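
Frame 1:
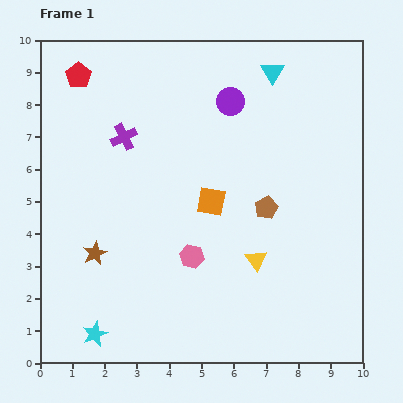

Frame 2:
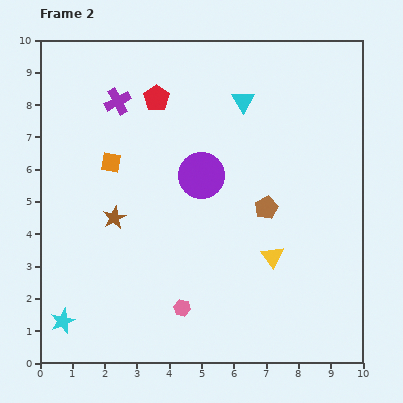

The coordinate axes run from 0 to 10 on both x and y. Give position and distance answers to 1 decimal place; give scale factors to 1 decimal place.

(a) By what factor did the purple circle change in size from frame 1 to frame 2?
1.7×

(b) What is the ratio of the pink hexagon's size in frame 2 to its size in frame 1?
0.7×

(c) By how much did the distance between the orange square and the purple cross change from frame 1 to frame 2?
-1.5

Distance in frame 1: 3.4. Distance in frame 2: 1.9.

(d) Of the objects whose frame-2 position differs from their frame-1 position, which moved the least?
the yellow triangle

(moved 0.5)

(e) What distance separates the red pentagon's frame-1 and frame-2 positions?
2.5

The red pentagon moved from (1.2, 8.9) to (3.6, 8.2), a distance of √(2.4² + 0.7²) ≈ 2.5.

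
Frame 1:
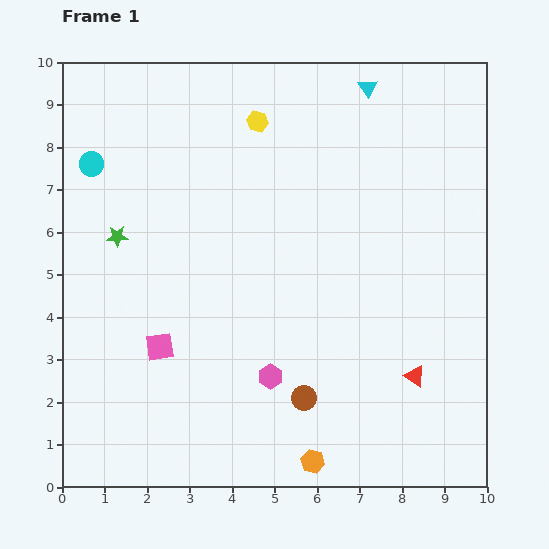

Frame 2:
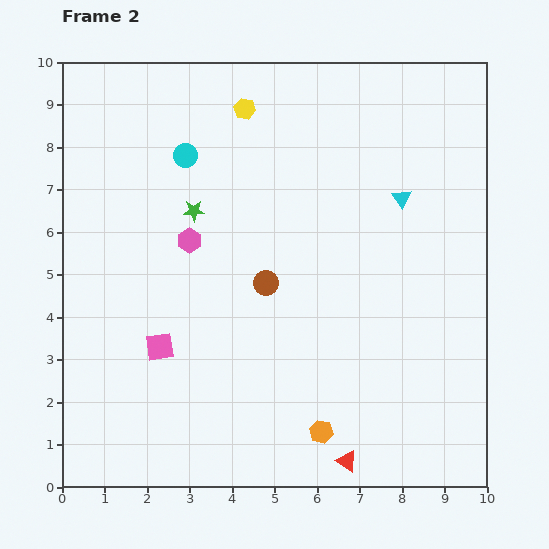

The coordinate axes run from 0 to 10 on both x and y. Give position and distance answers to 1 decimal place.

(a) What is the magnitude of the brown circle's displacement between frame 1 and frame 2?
2.8

The brown circle moved from (5.7, 2.1) to (4.8, 4.8), a distance of √(0.9² + 2.7²) ≈ 2.8.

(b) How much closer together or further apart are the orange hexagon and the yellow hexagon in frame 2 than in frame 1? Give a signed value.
-0.3

Distance in frame 1: 8.1. Distance in frame 2: 7.8.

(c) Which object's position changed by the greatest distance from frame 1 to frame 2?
the pink hexagon

(moved 3.7; next 2.8)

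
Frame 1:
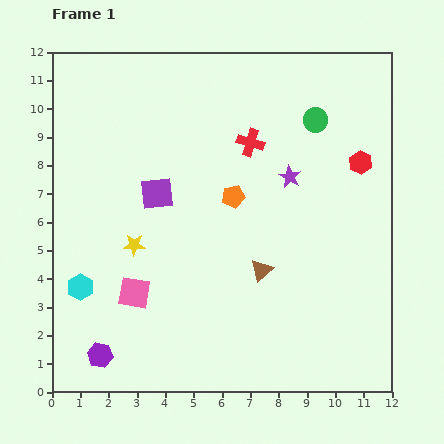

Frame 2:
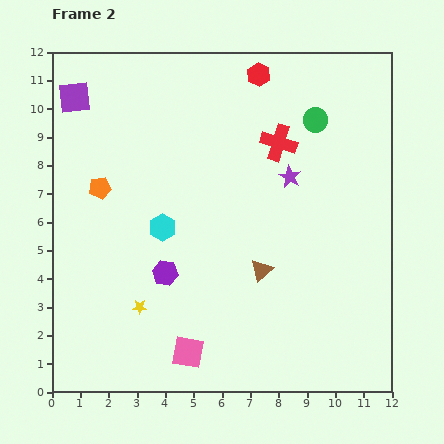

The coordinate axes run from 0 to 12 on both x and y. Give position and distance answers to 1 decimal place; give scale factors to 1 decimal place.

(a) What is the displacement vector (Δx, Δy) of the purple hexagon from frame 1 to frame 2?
(2.3, 2.9)

The purple hexagon was at (1.7, 1.3) in frame 1 and (4.0, 4.2) in frame 2.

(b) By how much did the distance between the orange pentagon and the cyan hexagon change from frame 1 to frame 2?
-3.7

Distance in frame 1: 6.3. Distance in frame 2: 2.6.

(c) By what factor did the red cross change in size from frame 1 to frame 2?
1.3×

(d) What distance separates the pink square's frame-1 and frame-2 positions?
2.8

The pink square moved from (2.9, 3.5) to (4.8, 1.4), a distance of √(1.9² + 2.1²) ≈ 2.8.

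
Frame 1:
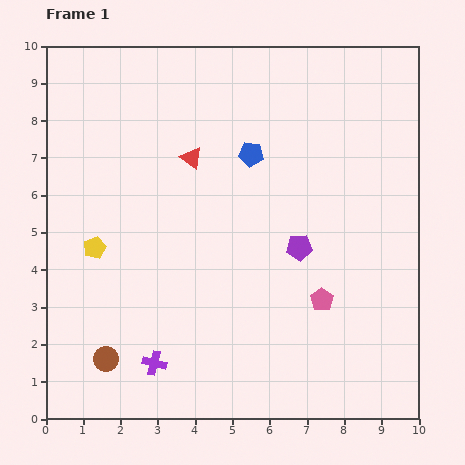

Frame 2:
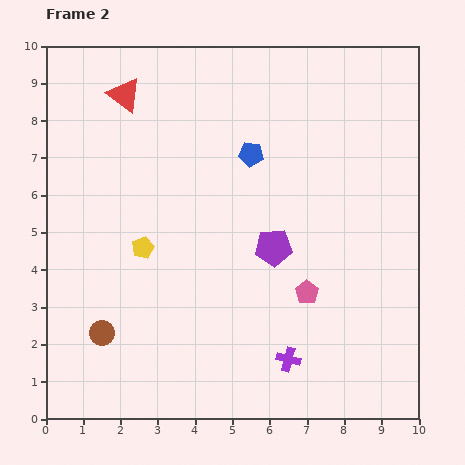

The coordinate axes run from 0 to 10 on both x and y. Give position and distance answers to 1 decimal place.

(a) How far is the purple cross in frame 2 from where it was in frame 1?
3.6

The purple cross moved from (2.9, 1.5) to (6.5, 1.6), a distance of √(3.6² + 0.1²) ≈ 3.6.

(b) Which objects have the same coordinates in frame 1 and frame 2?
the blue pentagon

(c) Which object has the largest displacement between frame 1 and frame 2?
the purple cross

(moved 3.6; next 2.5)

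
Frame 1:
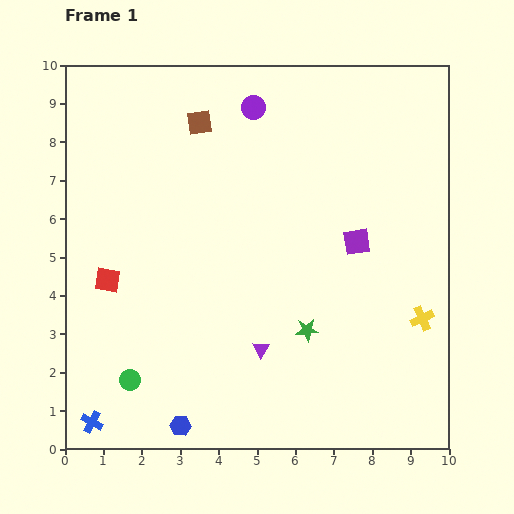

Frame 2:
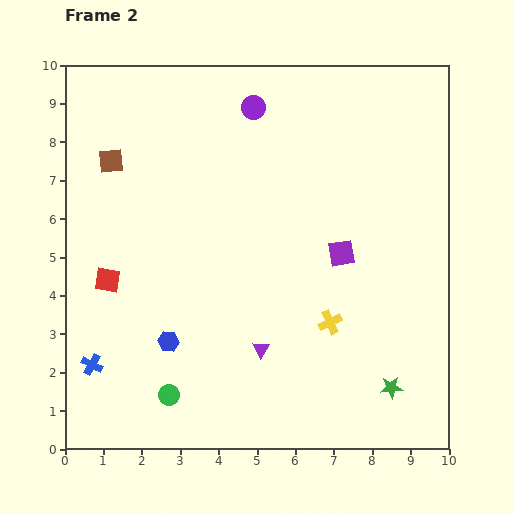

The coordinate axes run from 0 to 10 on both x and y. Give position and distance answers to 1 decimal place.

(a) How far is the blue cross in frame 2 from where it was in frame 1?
1.5

The blue cross moved from (0.7, 0.7) to (0.7, 2.2), a distance of √(0.0² + 1.5²) ≈ 1.5.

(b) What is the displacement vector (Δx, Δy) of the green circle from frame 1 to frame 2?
(1.0, -0.4)

The green circle was at (1.7, 1.8) in frame 1 and (2.7, 1.4) in frame 2.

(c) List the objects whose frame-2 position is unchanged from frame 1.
the red square, the purple circle, the purple triangle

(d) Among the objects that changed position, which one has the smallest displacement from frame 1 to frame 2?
the purple square

(moved 0.5)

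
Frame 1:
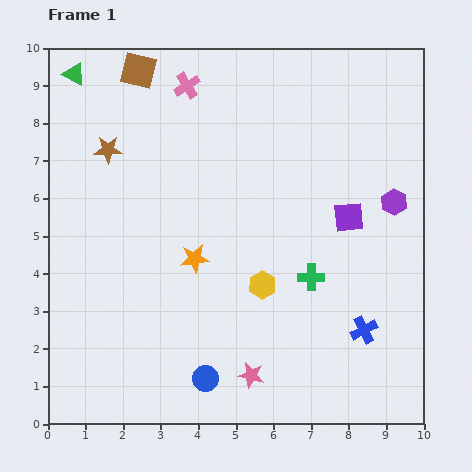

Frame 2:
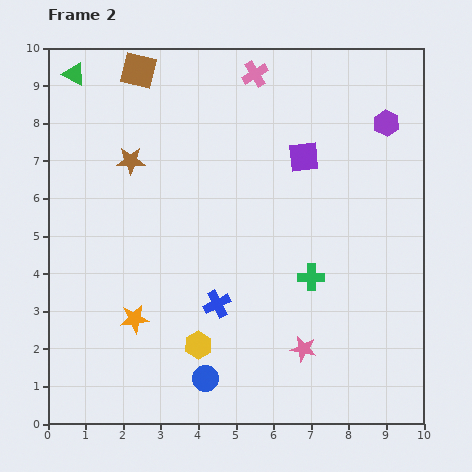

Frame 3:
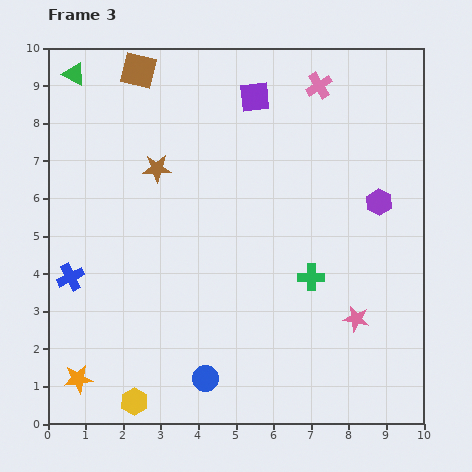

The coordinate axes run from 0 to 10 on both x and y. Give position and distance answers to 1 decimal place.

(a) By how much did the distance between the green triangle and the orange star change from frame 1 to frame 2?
+0.8

Distance in frame 1: 5.9. Distance in frame 2: 6.7.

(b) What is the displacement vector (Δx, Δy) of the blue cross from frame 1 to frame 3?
(-7.8, 1.4)

The blue cross was at (8.4, 2.5) in frame 1 and (0.6, 3.9) in frame 3.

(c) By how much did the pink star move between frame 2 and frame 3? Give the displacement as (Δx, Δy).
(1.4, 0.8)

The pink star was at (6.8, 2.0) in frame 2 and (8.2, 2.8) in frame 3.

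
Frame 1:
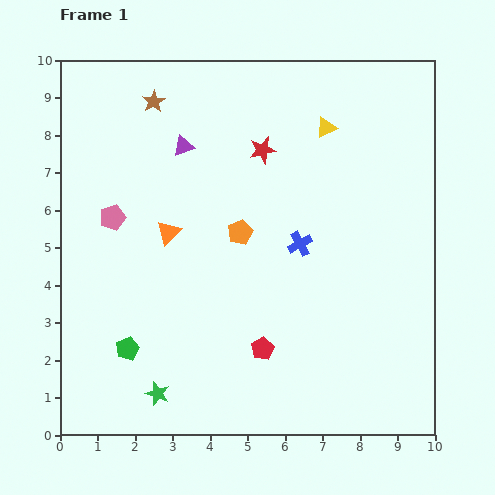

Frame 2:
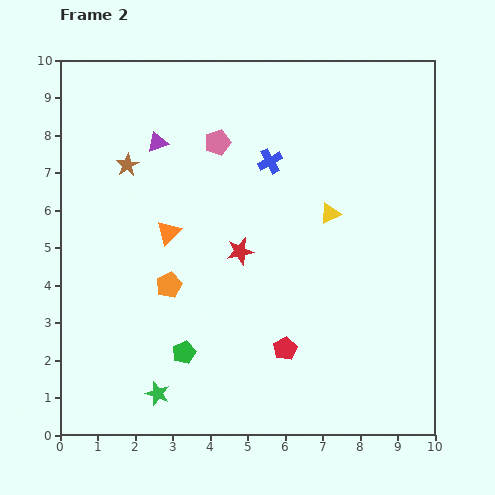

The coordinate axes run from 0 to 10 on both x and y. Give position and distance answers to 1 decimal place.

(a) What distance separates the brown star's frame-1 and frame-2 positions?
1.8

The brown star moved from (2.5, 8.9) to (1.8, 7.2), a distance of √(0.7² + 1.7²) ≈ 1.8.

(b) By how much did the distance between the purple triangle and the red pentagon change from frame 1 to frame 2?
+0.7

Distance in frame 1: 5.8. Distance in frame 2: 6.5.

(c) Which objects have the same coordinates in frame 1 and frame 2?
the green star, the orange triangle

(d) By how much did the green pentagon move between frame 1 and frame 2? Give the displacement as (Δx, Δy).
(1.5, -0.1)

The green pentagon was at (1.8, 2.3) in frame 1 and (3.3, 2.2) in frame 2.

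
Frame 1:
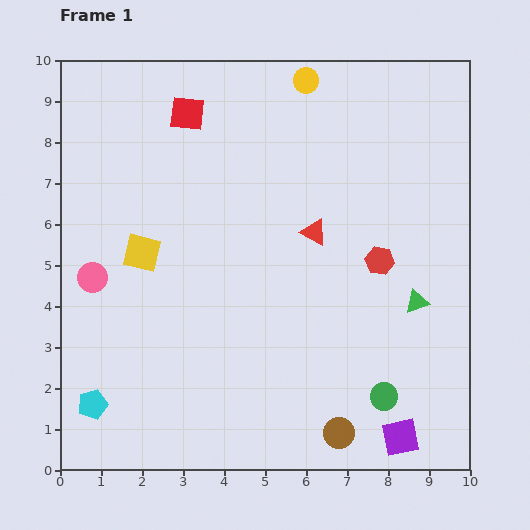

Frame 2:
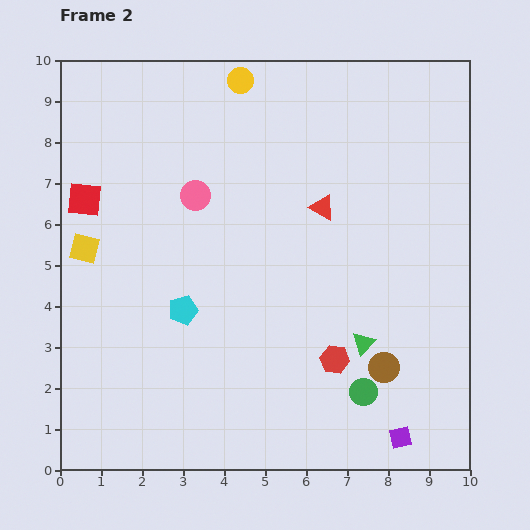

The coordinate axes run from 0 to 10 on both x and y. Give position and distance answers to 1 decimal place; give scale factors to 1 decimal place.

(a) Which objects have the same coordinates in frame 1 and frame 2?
the purple square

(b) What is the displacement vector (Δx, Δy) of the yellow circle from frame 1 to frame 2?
(-1.6, 0.0)

The yellow circle was at (6.0, 9.5) in frame 1 and (4.4, 9.5) in frame 2.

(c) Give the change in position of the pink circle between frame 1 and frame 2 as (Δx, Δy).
(2.5, 2.0)

The pink circle was at (0.8, 4.7) in frame 1 and (3.3, 6.7) in frame 2.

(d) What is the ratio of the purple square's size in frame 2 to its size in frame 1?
0.6×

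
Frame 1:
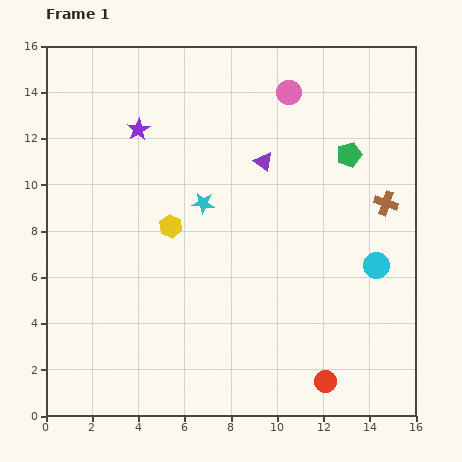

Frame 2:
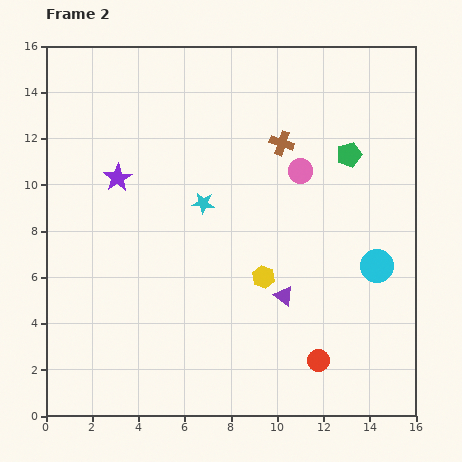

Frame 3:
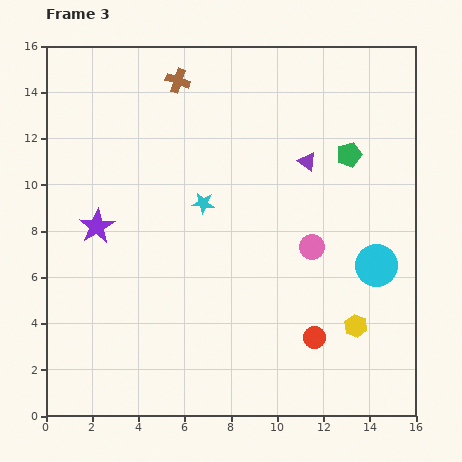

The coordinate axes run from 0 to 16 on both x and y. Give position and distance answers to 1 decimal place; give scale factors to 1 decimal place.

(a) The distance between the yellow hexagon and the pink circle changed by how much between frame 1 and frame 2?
-2.8

Distance in frame 1: 7.7. Distance in frame 2: 4.9.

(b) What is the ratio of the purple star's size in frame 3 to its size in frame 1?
1.6×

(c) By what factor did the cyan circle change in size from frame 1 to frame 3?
1.6×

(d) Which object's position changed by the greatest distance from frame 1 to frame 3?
the brown cross

(moved 10.4; next 9.1)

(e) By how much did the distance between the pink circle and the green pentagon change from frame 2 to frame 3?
+2.1

Distance in frame 2: 2.2. Distance in frame 3: 4.3.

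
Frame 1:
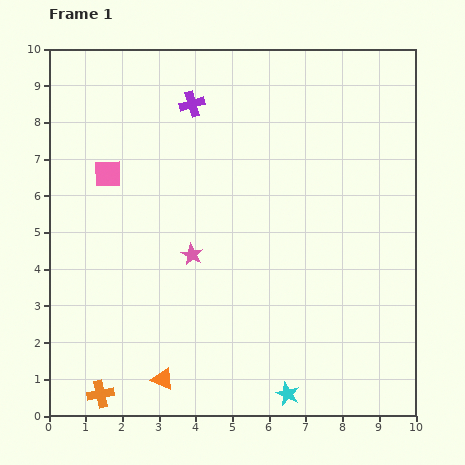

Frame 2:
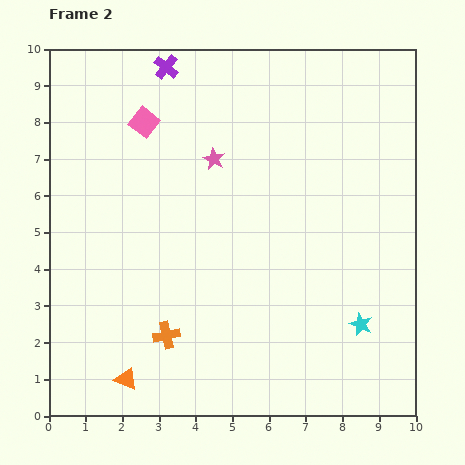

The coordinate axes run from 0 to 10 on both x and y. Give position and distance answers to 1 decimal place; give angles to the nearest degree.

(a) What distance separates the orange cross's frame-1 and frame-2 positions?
2.4

The orange cross moved from (1.4, 0.6) to (3.2, 2.2), a distance of √(1.8² + 1.6²) ≈ 2.4.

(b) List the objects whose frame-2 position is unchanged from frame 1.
none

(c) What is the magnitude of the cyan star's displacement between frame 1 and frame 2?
2.8

The cyan star moved from (6.5, 0.6) to (8.5, 2.5), a distance of √(2.0² + 1.9²) ≈ 2.8.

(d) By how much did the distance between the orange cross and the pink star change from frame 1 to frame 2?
+0.5

Distance in frame 1: 4.5. Distance in frame 2: 5.0.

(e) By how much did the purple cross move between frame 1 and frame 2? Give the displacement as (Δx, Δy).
(-0.7, 1.0)

The purple cross was at (3.9, 8.5) in frame 1 and (3.2, 9.5) in frame 2.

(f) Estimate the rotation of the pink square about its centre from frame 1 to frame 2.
40° clockwise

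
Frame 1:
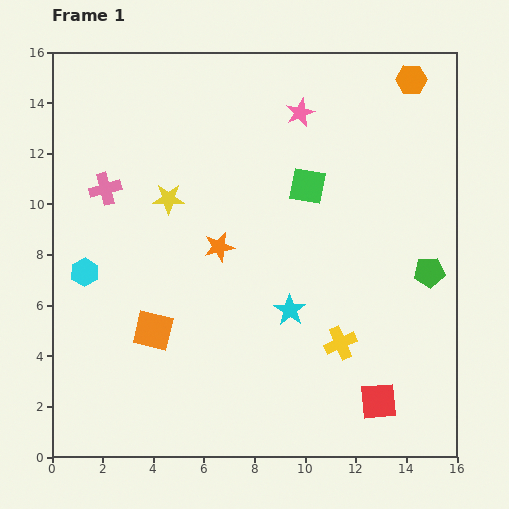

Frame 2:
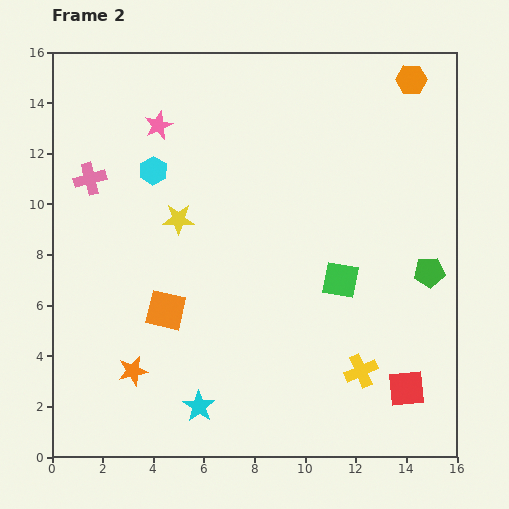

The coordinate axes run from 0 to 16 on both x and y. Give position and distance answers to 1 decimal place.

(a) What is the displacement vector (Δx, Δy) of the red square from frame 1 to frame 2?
(1.1, 0.5)

The red square was at (12.9, 2.2) in frame 1 and (14.0, 2.7) in frame 2.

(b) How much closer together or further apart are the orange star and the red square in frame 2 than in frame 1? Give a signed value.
+2.0

Distance in frame 1: 8.8. Distance in frame 2: 10.8.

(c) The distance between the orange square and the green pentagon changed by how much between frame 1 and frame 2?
-0.6

Distance in frame 1: 11.1. Distance in frame 2: 10.5.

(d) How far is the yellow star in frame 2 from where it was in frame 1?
0.9

The yellow star moved from (4.6, 10.2) to (5.0, 9.4), a distance of √(0.4² + 0.8²) ≈ 0.9.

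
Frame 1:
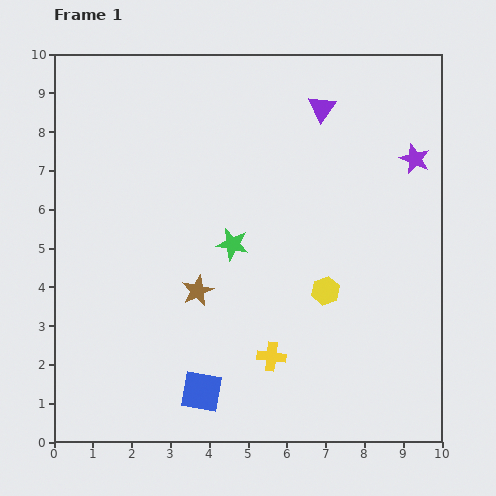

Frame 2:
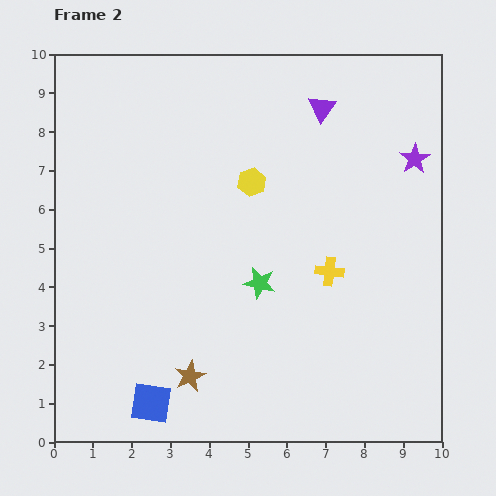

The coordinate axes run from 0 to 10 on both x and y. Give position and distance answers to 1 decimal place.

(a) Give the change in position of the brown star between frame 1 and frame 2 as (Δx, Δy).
(-0.2, -2.2)

The brown star was at (3.7, 3.9) in frame 1 and (3.5, 1.7) in frame 2.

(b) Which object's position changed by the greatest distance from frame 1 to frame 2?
the yellow hexagon

(moved 3.4; next 2.7)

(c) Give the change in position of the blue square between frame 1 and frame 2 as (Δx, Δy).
(-1.3, -0.3)

The blue square was at (3.8, 1.3) in frame 1 and (2.5, 1.0) in frame 2.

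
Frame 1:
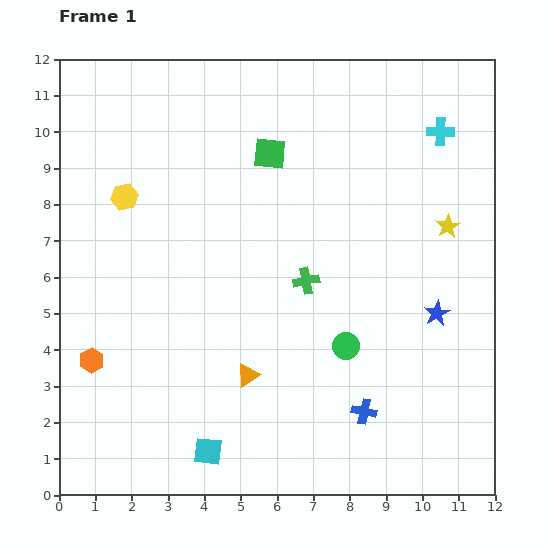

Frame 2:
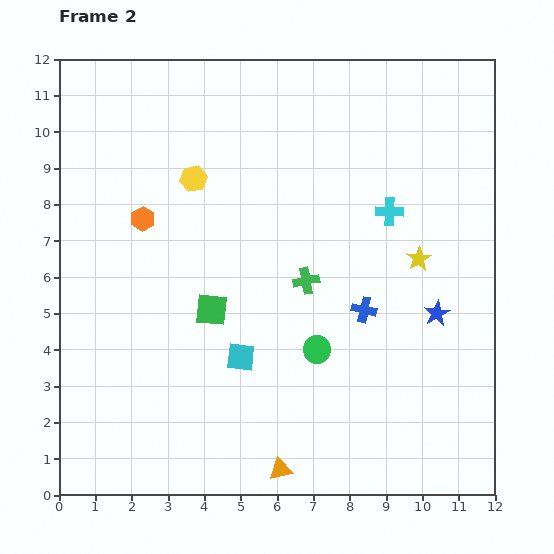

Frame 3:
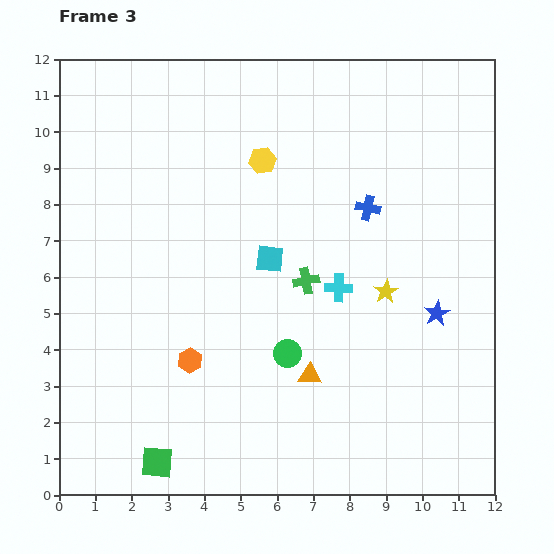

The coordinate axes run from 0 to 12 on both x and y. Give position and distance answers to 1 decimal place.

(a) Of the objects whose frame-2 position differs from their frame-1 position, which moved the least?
the green circle

(moved 0.8)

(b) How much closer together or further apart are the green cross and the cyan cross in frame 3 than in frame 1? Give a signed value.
-4.6

Distance in frame 1: 5.5. Distance in frame 3: 0.9.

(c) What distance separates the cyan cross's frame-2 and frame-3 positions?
2.5

The cyan cross moved from (9.1, 7.8) to (7.7, 5.7), a distance of √(1.4² + 2.1²) ≈ 2.5.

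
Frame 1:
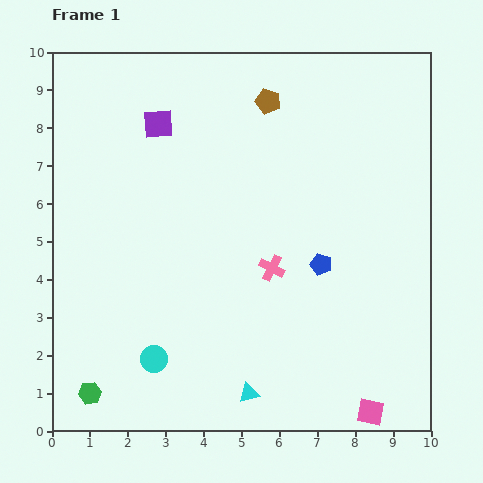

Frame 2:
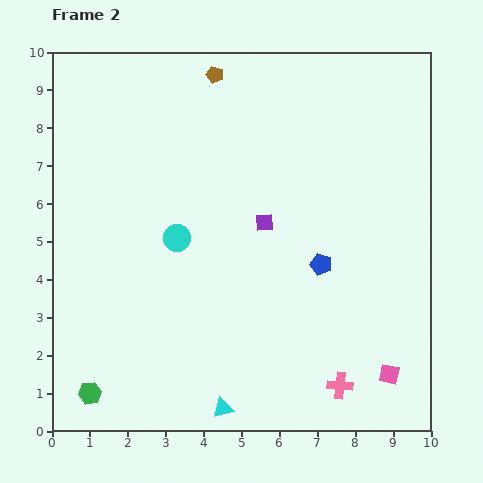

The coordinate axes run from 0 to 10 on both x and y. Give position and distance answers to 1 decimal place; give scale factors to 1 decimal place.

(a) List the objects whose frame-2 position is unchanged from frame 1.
the blue pentagon, the green hexagon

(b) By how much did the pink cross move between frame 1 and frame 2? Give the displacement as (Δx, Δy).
(1.8, -3.1)

The pink cross was at (5.8, 4.3) in frame 1 and (7.6, 1.2) in frame 2.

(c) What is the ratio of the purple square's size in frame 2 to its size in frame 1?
0.6×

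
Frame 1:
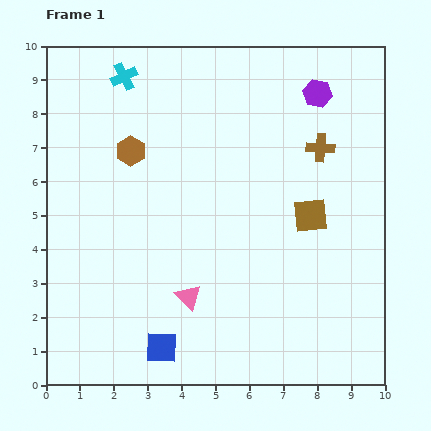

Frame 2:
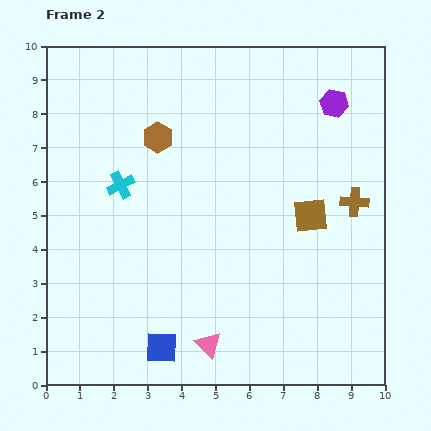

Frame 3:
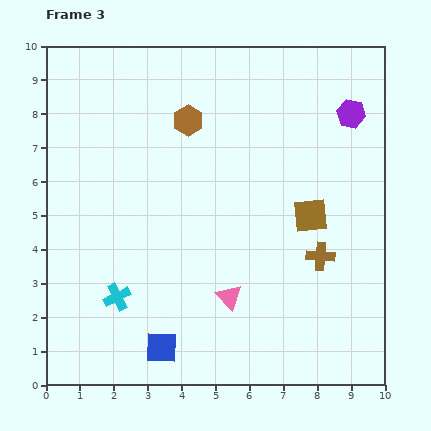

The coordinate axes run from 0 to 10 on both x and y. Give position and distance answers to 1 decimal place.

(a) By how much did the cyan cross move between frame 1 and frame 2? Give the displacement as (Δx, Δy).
(-0.1, -3.2)

The cyan cross was at (2.3, 9.1) in frame 1 and (2.2, 5.9) in frame 2.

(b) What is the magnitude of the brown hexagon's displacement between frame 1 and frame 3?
1.9

The brown hexagon moved from (2.5, 6.9) to (4.2, 7.8), a distance of √(1.7² + 0.9²) ≈ 1.9.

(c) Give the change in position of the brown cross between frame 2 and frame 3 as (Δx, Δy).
(-1.0, -1.6)

The brown cross was at (9.1, 5.4) in frame 2 and (8.1, 3.8) in frame 3.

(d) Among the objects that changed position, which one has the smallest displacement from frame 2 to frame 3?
the purple hexagon

(moved 0.6)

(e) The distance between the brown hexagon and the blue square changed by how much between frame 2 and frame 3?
+0.5

Distance in frame 2: 6.2. Distance in frame 3: 6.7.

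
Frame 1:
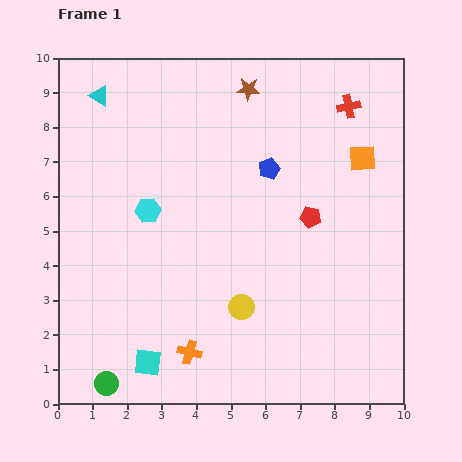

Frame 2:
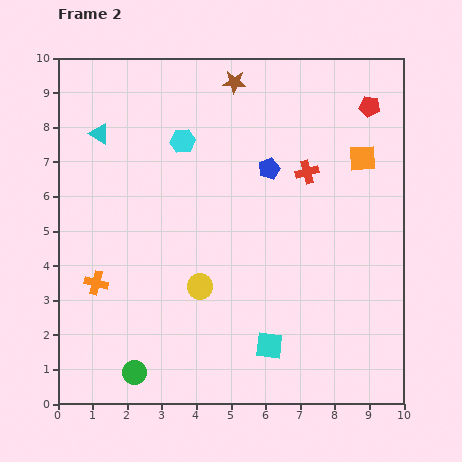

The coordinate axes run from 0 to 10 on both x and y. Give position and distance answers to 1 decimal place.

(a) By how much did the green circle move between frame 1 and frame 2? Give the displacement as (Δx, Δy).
(0.8, 0.3)

The green circle was at (1.4, 0.6) in frame 1 and (2.2, 0.9) in frame 2.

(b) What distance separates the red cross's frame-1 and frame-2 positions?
2.2

The red cross moved from (8.4, 8.6) to (7.2, 6.7), a distance of √(1.2² + 1.9²) ≈ 2.2.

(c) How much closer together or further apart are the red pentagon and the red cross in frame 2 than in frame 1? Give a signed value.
-0.8

Distance in frame 1: 3.4. Distance in frame 2: 2.6.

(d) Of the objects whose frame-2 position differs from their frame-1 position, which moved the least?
the brown star

(moved 0.4)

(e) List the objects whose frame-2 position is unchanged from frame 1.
the blue pentagon, the orange square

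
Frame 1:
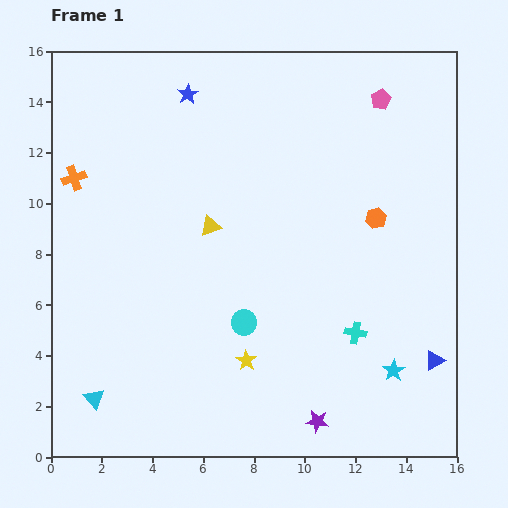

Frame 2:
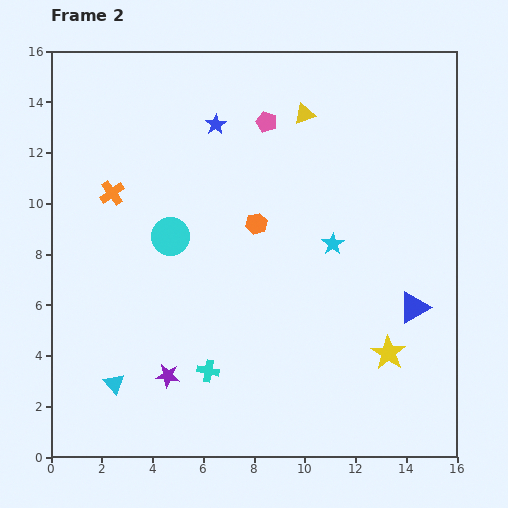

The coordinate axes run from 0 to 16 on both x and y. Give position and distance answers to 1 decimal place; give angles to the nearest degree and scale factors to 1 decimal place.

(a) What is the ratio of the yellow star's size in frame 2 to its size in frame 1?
1.6×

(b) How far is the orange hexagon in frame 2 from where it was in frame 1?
4.7

The orange hexagon moved from (12.8, 9.4) to (8.1, 9.2), a distance of √(4.7² + 0.2²) ≈ 4.7.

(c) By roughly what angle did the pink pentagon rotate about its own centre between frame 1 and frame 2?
25° counter-clockwise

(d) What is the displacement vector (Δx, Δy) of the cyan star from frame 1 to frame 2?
(-2.4, 5.0)

The cyan star was at (13.5, 3.4) in frame 1 and (11.1, 8.4) in frame 2.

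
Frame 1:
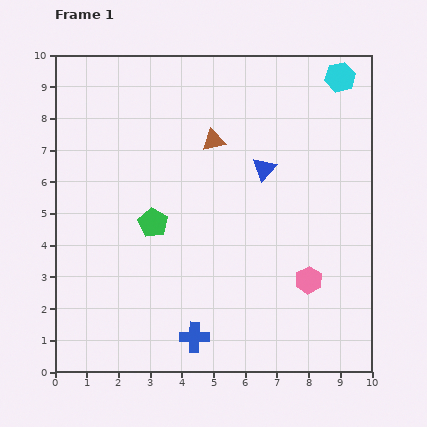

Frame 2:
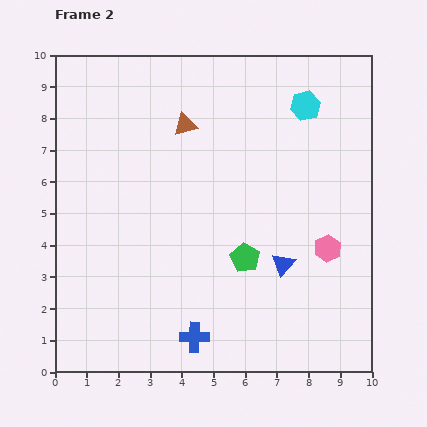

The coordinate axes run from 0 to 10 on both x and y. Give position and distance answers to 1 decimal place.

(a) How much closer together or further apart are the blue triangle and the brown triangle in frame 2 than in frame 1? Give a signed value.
+3.6

Distance in frame 1: 1.8. Distance in frame 2: 5.4.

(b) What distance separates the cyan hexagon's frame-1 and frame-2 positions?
1.4

The cyan hexagon moved from (9.0, 9.3) to (7.9, 8.4), a distance of √(1.1² + 0.9²) ≈ 1.4.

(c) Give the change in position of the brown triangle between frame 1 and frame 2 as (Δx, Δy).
(-0.9, 0.5)

The brown triangle was at (5.0, 7.3) in frame 1 and (4.1, 7.8) in frame 2.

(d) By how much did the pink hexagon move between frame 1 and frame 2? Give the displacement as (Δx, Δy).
(0.6, 1.0)

The pink hexagon was at (8.0, 2.9) in frame 1 and (8.6, 3.9) in frame 2.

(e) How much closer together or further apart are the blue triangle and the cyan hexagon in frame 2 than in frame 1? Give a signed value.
+1.2

Distance in frame 1: 3.8. Distance in frame 2: 5.0.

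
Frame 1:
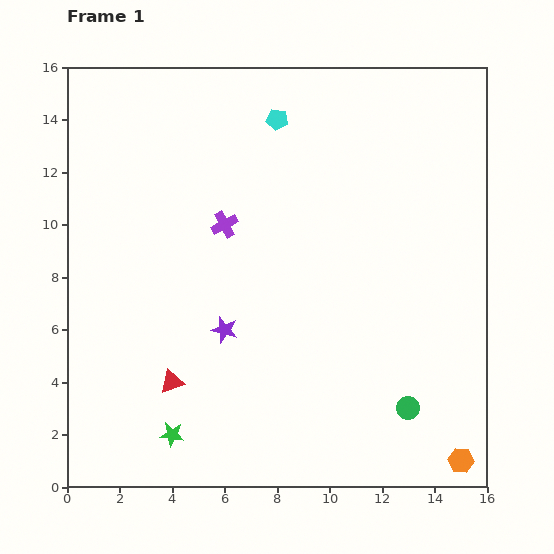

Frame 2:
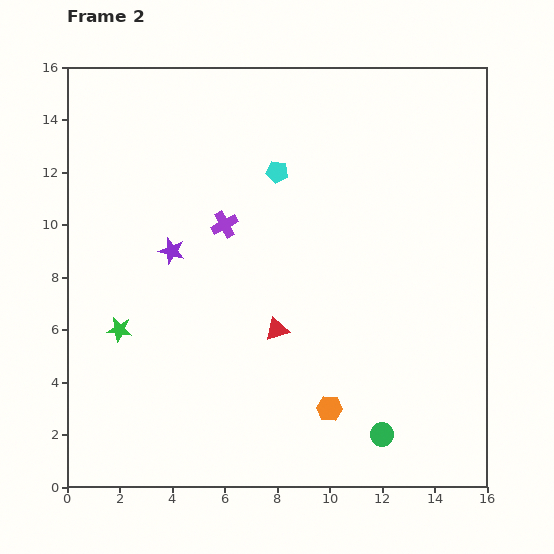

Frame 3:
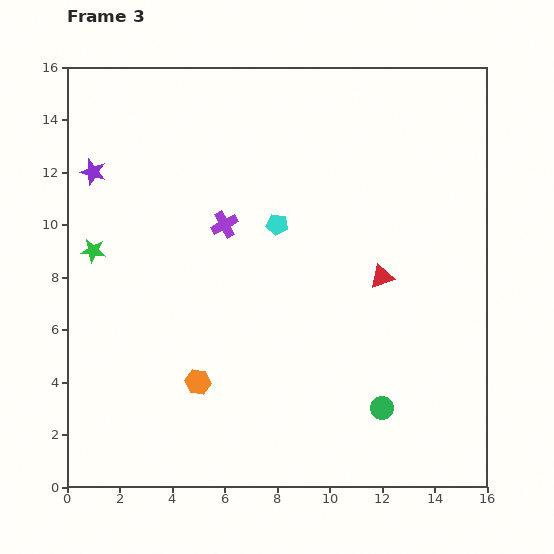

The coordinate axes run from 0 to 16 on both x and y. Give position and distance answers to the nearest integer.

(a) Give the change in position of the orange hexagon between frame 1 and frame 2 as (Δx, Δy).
(-5, 2)

The orange hexagon was at (15, 1) in frame 1 and (10, 3) in frame 2.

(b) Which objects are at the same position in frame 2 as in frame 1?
the purple cross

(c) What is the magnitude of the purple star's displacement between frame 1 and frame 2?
4

The purple star moved from (6, 6) to (4, 9), a distance of √(2² + 3²) ≈ 4.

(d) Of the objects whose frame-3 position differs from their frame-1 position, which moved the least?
the green circle

(moved 1)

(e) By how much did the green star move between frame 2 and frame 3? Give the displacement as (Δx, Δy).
(-1, 3)

The green star was at (2, 6) in frame 2 and (1, 9) in frame 3.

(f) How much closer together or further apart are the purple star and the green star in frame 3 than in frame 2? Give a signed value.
-1

Distance in frame 2: 4. Distance in frame 3: 3.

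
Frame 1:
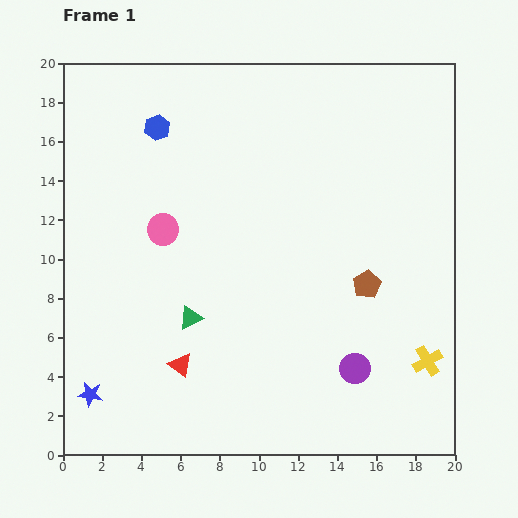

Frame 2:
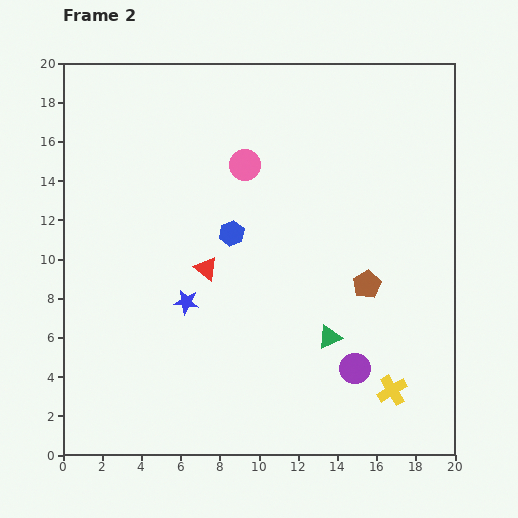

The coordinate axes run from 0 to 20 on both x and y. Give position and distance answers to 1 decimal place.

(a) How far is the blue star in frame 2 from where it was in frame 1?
6.8

The blue star moved from (1.4, 3.1) to (6.3, 7.8), a distance of √(4.9² + 4.7²) ≈ 6.8.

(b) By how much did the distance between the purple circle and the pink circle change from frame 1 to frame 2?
-0.3

Distance in frame 1: 12.1. Distance in frame 2: 11.8.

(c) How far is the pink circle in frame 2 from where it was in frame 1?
5.3

The pink circle moved from (5.1, 11.5) to (9.3, 14.8), a distance of √(4.2² + 3.3²) ≈ 5.3.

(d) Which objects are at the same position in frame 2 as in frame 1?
the purple circle, the brown pentagon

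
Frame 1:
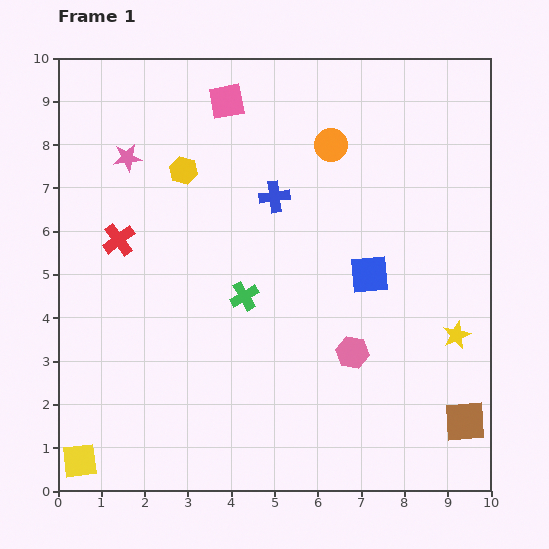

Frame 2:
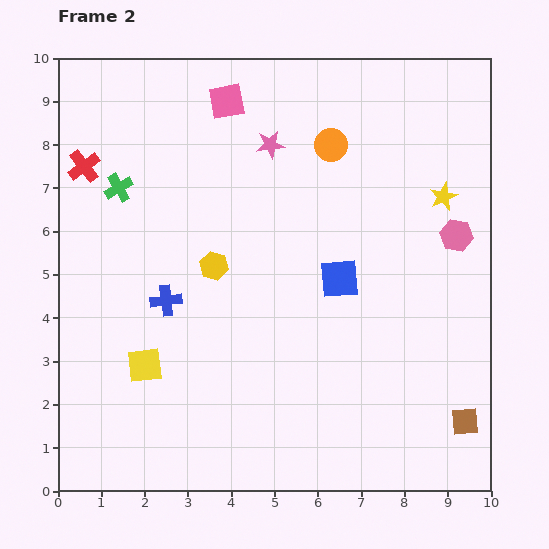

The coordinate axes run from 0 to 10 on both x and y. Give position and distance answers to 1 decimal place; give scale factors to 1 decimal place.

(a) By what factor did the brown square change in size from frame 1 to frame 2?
0.7×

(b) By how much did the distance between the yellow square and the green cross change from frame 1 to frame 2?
-1.3

Distance in frame 1: 5.4. Distance in frame 2: 4.1.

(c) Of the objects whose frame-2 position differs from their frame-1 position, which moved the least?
the blue square

(moved 0.7)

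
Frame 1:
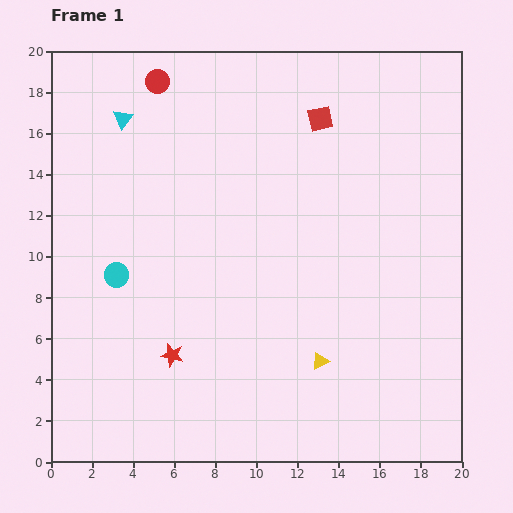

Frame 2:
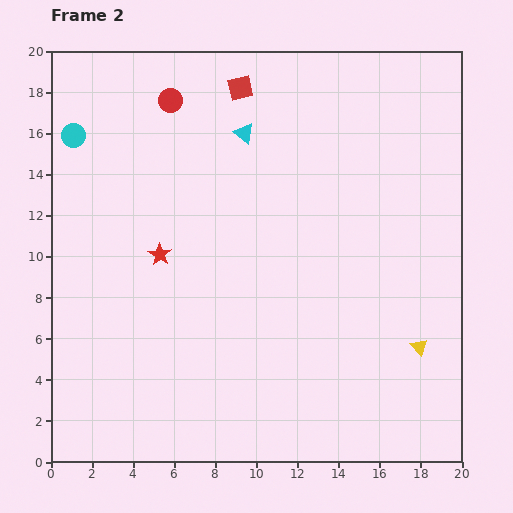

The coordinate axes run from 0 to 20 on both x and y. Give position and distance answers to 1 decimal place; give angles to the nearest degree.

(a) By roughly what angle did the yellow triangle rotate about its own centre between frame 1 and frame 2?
46° counter-clockwise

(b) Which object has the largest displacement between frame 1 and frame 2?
the cyan circle

(moved 7.1; next 5.9)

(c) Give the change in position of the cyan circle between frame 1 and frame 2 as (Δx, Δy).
(-2.1, 6.8)

The cyan circle was at (3.2, 9.1) in frame 1 and (1.1, 15.9) in frame 2.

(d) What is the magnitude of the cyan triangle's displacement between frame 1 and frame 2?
5.9

The cyan triangle moved from (3.5, 16.7) to (9.4, 16.0), a distance of √(5.9² + 0.7²) ≈ 5.9.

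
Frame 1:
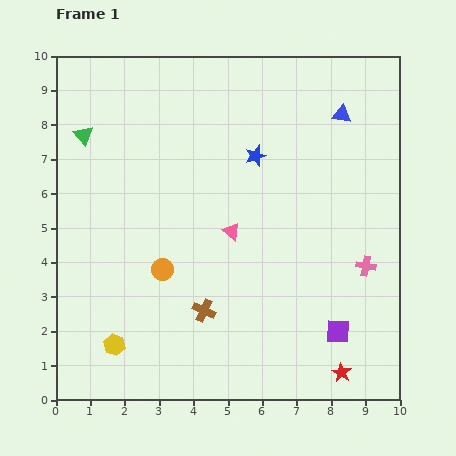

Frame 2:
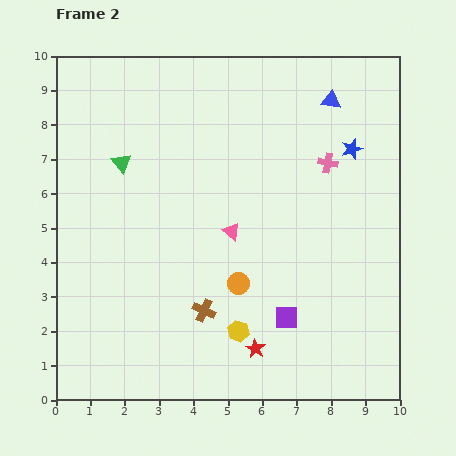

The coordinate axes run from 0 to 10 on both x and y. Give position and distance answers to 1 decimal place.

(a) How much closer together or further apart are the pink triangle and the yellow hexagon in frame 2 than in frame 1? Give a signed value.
-1.8

Distance in frame 1: 4.7. Distance in frame 2: 2.9.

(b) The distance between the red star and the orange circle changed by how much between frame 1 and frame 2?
-4.0

Distance in frame 1: 6.0. Distance in frame 2: 2.0.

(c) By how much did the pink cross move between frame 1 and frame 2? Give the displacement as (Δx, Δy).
(-1.1, 3.0)

The pink cross was at (9.0, 3.9) in frame 1 and (7.9, 6.9) in frame 2.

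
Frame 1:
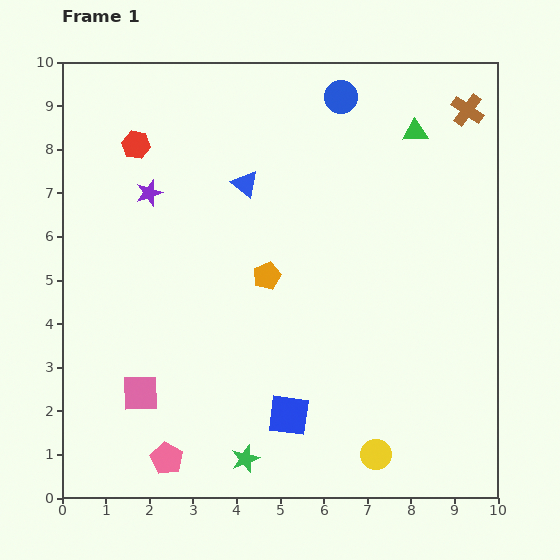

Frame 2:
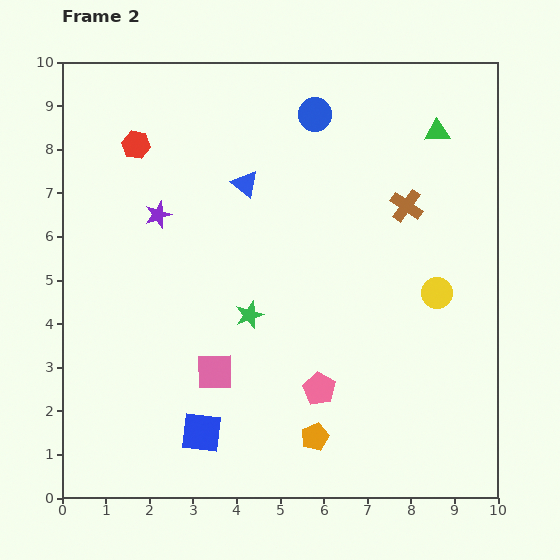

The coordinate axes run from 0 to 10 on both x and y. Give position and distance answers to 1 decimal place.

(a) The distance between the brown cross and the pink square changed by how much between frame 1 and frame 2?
-4.1

Distance in frame 1: 9.9. Distance in frame 2: 5.8.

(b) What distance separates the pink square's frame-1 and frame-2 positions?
1.8

The pink square moved from (1.8, 2.4) to (3.5, 2.9), a distance of √(1.7² + 0.5²) ≈ 1.8.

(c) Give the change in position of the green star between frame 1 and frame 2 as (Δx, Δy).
(0.1, 3.3)

The green star was at (4.2, 0.9) in frame 1 and (4.3, 4.2) in frame 2.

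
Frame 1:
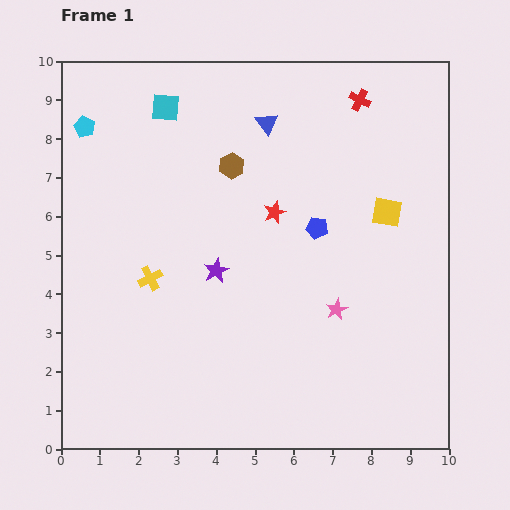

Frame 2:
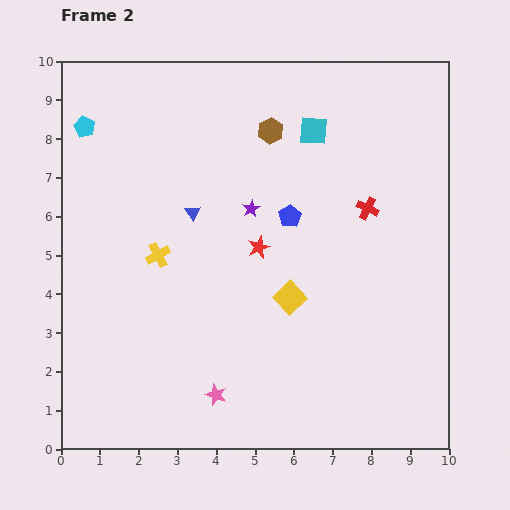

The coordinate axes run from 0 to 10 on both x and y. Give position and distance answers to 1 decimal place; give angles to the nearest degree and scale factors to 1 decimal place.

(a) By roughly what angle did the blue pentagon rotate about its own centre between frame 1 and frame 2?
29° clockwise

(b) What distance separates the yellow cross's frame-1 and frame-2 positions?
0.6

The yellow cross moved from (2.3, 4.4) to (2.5, 5.0), a distance of √(0.2² + 0.6²) ≈ 0.6.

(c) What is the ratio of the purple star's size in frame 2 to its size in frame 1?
0.7×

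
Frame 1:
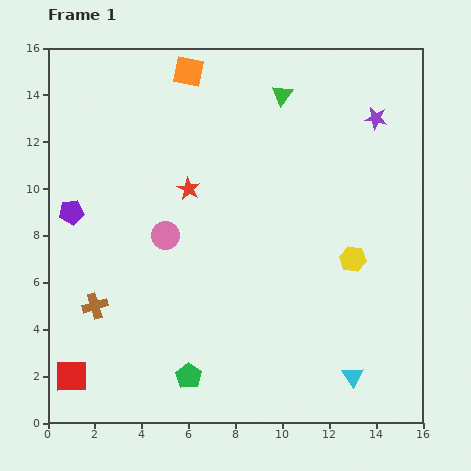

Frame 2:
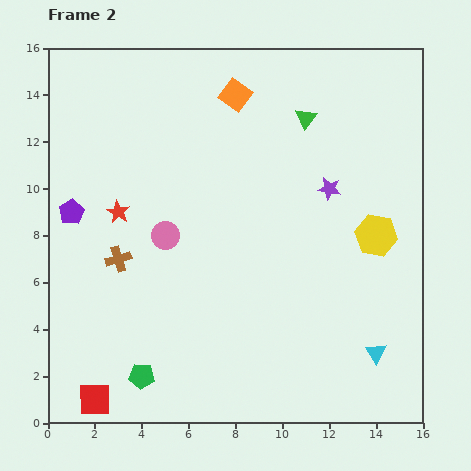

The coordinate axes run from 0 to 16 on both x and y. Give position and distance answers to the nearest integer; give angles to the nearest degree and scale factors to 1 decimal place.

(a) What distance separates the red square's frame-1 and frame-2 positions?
1

The red square moved from (1, 2) to (2, 1), a distance of √(1² + 1²) ≈ 1.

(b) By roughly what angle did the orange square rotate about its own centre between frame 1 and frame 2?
25° clockwise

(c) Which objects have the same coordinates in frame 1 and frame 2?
the purple pentagon, the pink circle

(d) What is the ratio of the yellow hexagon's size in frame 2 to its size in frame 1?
1.6×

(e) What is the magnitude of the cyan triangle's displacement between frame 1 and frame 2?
1

The cyan triangle moved from (13, 2) to (14, 3), a distance of √(1² + 1²) ≈ 1.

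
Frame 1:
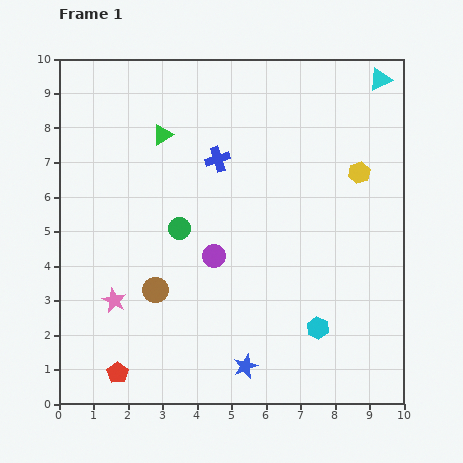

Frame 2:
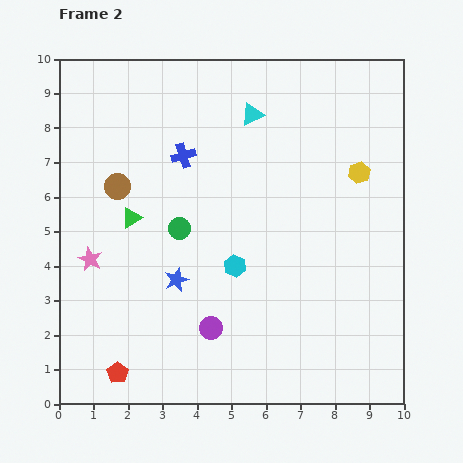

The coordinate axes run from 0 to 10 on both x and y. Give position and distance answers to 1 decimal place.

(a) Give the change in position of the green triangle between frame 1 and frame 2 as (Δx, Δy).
(-0.9, -2.4)

The green triangle was at (3.0, 7.8) in frame 1 and (2.1, 5.4) in frame 2.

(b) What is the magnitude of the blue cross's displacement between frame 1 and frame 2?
1.0

The blue cross moved from (4.6, 7.1) to (3.6, 7.2), a distance of √(1.0² + 0.1²) ≈ 1.0.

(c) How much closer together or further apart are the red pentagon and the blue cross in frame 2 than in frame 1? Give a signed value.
-0.2

Distance in frame 1: 6.8. Distance in frame 2: 6.6.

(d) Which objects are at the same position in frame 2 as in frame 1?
the yellow hexagon, the red pentagon, the green circle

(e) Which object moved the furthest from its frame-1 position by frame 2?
the cyan triangle

(moved 3.8; next 3.2)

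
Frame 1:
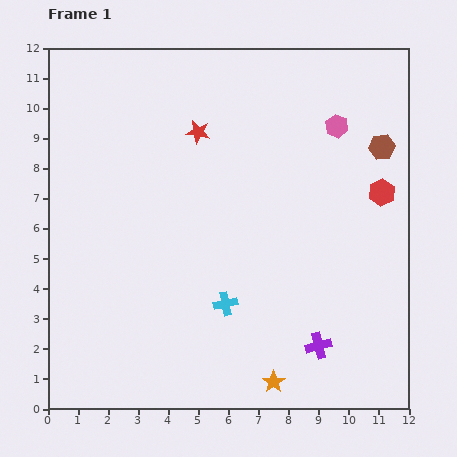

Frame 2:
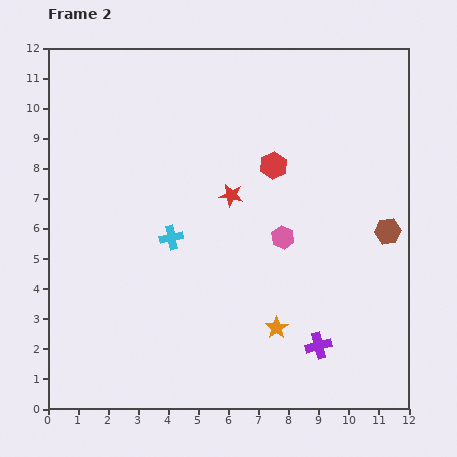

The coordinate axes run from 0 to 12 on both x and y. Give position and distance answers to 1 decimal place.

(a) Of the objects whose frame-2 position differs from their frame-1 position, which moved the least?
the orange star

(moved 1.8)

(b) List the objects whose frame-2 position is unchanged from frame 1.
the purple cross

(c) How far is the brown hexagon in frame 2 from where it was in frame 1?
2.8

The brown hexagon moved from (11.1, 8.7) to (11.3, 5.9), a distance of √(0.2² + 2.8²) ≈ 2.8.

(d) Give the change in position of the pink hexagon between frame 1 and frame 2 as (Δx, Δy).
(-1.8, -3.7)

The pink hexagon was at (9.6, 9.4) in frame 1 and (7.8, 5.7) in frame 2.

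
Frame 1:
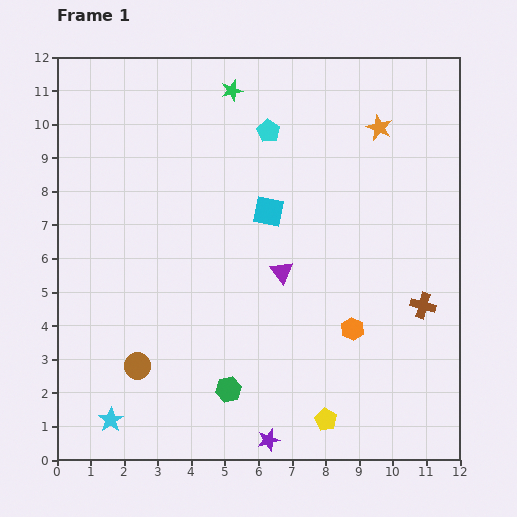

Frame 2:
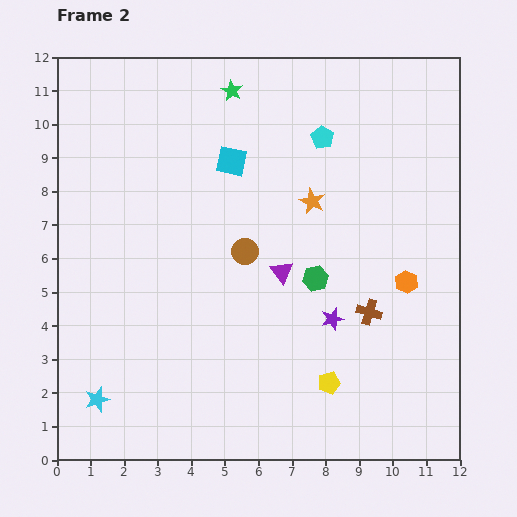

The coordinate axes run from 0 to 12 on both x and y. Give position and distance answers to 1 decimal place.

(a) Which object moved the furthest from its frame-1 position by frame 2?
the brown circle

(moved 4.7; next 4.2)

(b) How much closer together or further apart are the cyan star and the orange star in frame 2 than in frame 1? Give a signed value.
-3.1

Distance in frame 1: 11.8. Distance in frame 2: 8.7.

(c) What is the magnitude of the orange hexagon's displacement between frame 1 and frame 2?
2.1

The orange hexagon moved from (8.8, 3.9) to (10.4, 5.3), a distance of √(1.6² + 1.4²) ≈ 2.1.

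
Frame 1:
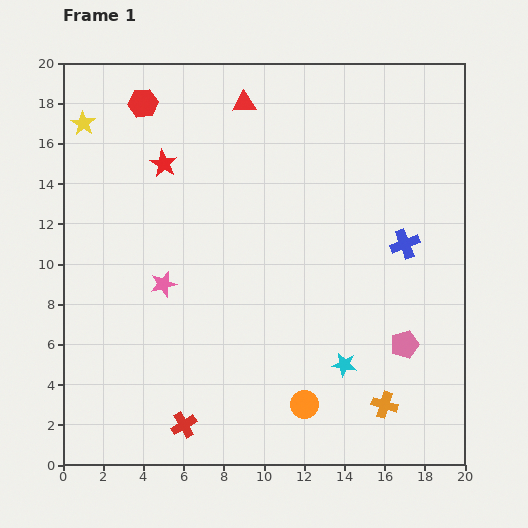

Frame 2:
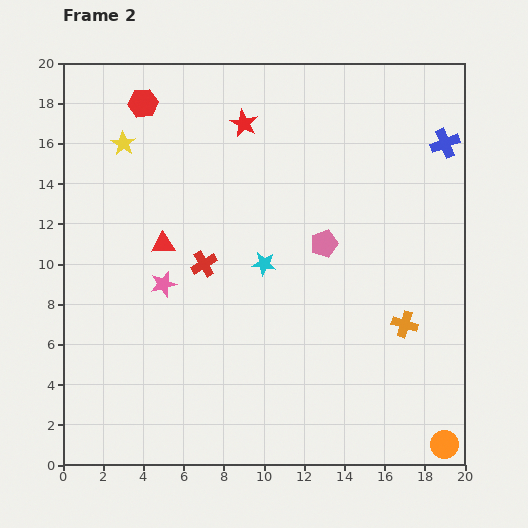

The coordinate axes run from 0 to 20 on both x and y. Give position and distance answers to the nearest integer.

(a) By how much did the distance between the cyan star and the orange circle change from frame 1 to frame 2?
+10

Distance in frame 1: 3. Distance in frame 2: 13.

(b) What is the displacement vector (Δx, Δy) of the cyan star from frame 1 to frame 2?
(-4, 5)

The cyan star was at (14, 5) in frame 1 and (10, 10) in frame 2.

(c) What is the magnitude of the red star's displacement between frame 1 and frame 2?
4

The red star moved from (5, 15) to (9, 17), a distance of √(4² + 2²) ≈ 4.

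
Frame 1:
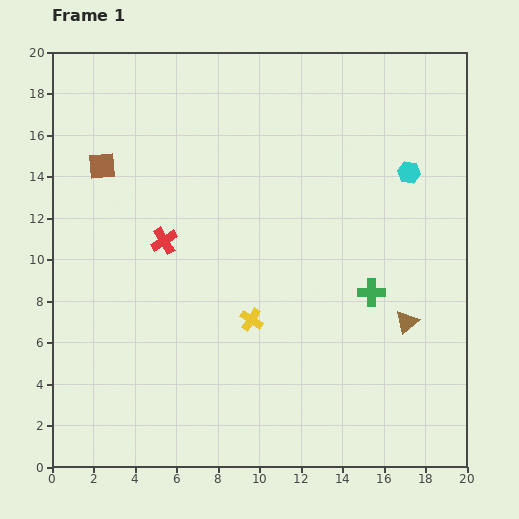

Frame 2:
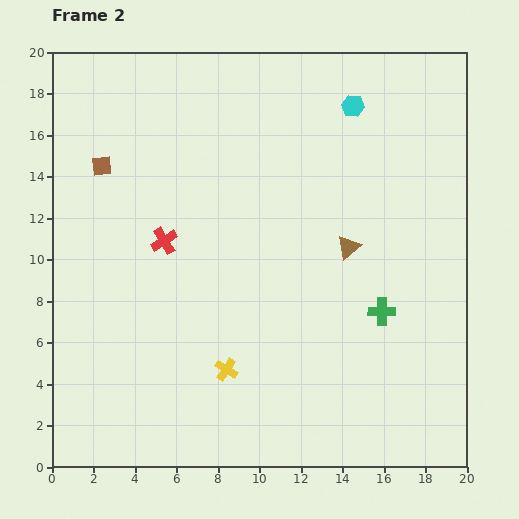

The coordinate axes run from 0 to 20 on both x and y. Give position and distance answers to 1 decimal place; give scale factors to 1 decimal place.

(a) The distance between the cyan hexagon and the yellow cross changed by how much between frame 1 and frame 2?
+3.7

Distance in frame 1: 10.4. Distance in frame 2: 14.1.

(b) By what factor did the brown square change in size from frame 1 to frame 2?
0.7×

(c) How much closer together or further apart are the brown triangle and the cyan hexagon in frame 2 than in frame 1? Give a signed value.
-0.4

Distance in frame 1: 7.2. Distance in frame 2: 6.8.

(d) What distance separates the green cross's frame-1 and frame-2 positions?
1.0

The green cross moved from (15.4, 8.4) to (15.9, 7.5), a distance of √(0.5² + 0.9²) ≈ 1.0.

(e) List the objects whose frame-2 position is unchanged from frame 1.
the brown square, the red cross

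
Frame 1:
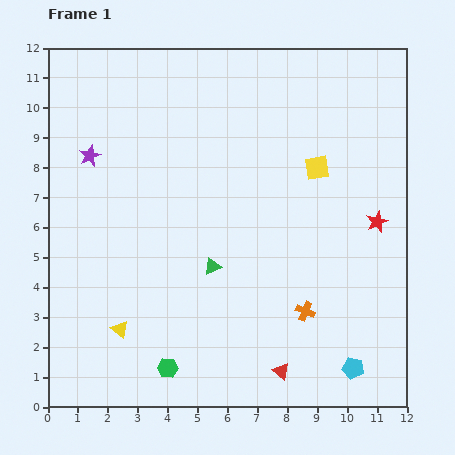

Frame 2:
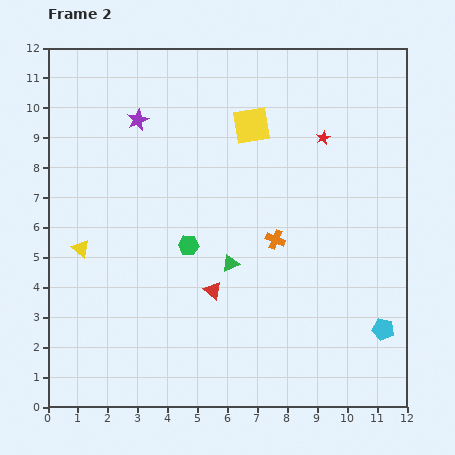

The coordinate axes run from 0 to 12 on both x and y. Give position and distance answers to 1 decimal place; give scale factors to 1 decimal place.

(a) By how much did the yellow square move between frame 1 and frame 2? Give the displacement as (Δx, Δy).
(-2.2, 1.4)

The yellow square was at (9.0, 8.0) in frame 1 and (6.8, 9.4) in frame 2.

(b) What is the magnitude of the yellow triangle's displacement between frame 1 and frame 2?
3.0

The yellow triangle moved from (2.4, 2.6) to (1.1, 5.3), a distance of √(1.3² + 2.7²) ≈ 3.0.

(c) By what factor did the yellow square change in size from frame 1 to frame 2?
1.6×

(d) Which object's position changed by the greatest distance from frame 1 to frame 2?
the green hexagon

(moved 4.2; next 3.5)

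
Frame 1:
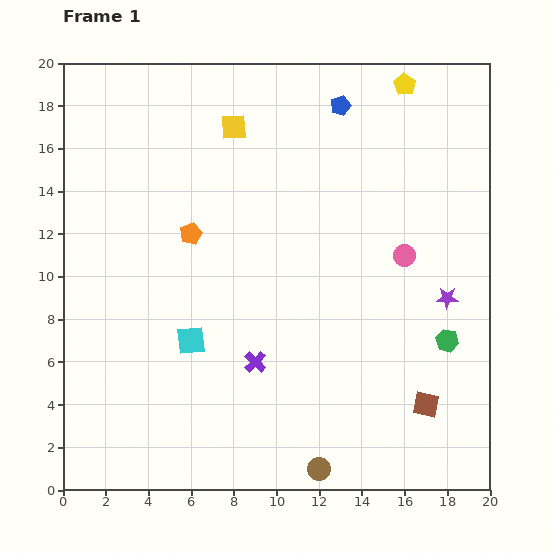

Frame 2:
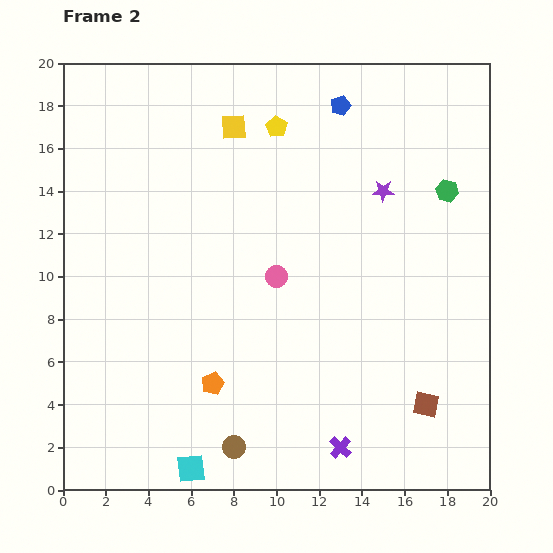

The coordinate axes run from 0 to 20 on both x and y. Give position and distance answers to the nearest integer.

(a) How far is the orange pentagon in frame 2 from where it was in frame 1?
7

The orange pentagon moved from (6, 12) to (7, 5), a distance of √(1² + 7²) ≈ 7.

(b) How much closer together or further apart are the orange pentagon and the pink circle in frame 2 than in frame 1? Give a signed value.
-4

Distance in frame 1: 10. Distance in frame 2: 6.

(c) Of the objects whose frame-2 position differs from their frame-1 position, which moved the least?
the brown circle

(moved 4)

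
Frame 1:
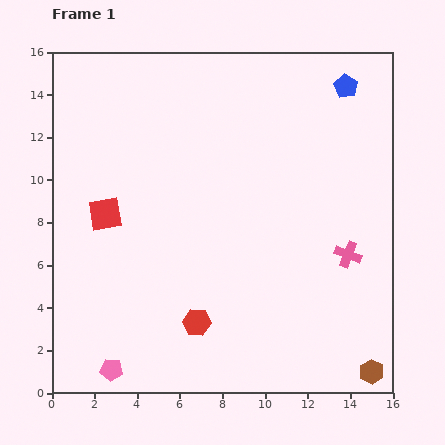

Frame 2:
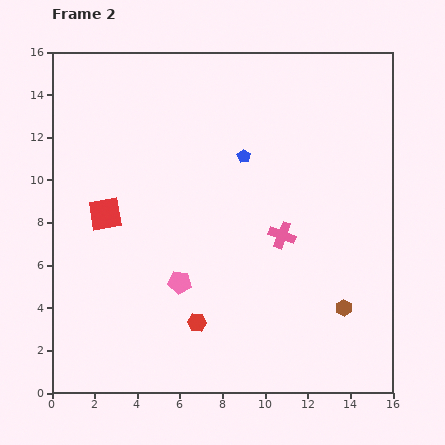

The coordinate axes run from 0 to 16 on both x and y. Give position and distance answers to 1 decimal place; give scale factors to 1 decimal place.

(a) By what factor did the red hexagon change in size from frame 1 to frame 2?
0.7×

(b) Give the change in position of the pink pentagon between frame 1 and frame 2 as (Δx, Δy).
(3.2, 4.1)

The pink pentagon was at (2.8, 1.1) in frame 1 and (6.0, 5.2) in frame 2.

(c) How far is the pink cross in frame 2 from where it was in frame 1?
3.2

The pink cross moved from (13.9, 6.5) to (10.8, 7.4), a distance of √(3.1² + 0.9²) ≈ 3.2.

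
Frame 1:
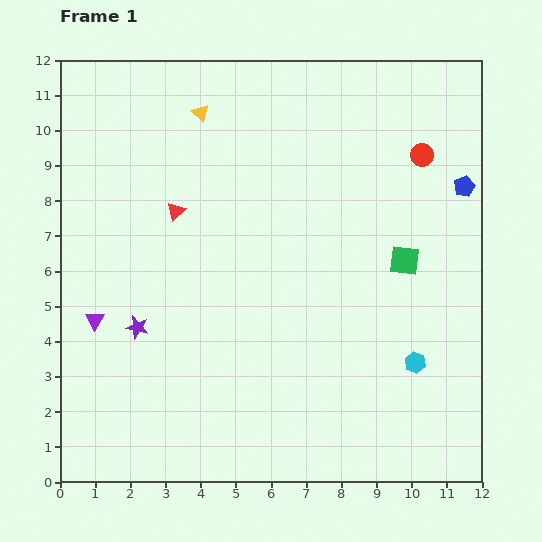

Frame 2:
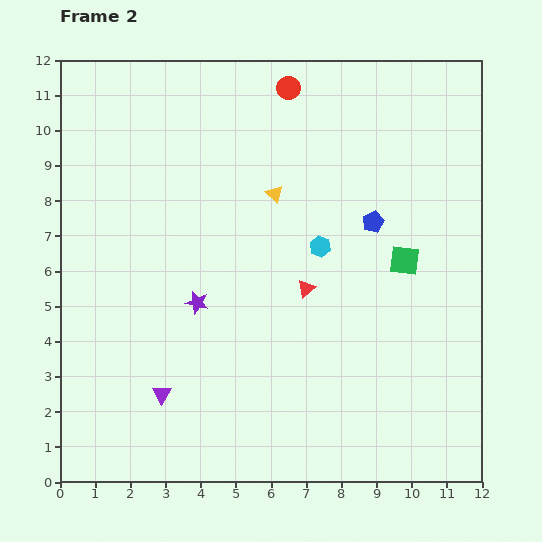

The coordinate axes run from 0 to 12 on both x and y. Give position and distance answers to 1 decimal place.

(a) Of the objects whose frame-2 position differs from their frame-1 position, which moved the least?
the purple star

(moved 1.8)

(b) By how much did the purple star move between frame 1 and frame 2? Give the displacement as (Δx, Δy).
(1.7, 0.7)

The purple star was at (2.2, 4.4) in frame 1 and (3.9, 5.1) in frame 2.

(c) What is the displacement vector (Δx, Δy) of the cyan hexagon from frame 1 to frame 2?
(-2.7, 3.3)

The cyan hexagon was at (10.1, 3.4) in frame 1 and (7.4, 6.7) in frame 2.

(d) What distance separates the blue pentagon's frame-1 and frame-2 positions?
2.8

The blue pentagon moved from (11.5, 8.4) to (8.9, 7.4), a distance of √(2.6² + 1.0²) ≈ 2.8.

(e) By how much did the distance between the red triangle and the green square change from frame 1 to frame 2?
-3.7

Distance in frame 1: 6.6. Distance in frame 2: 2.9.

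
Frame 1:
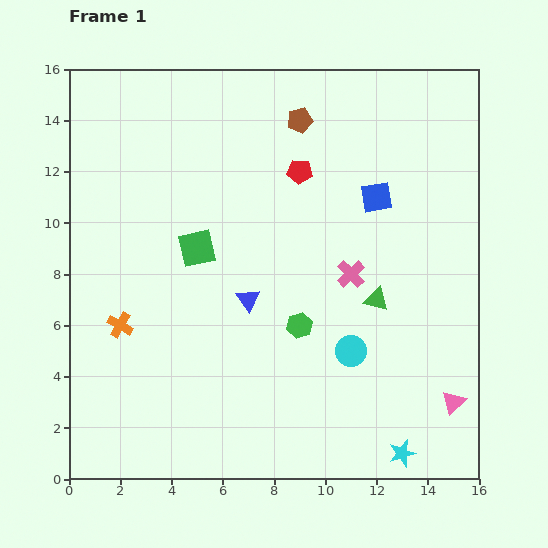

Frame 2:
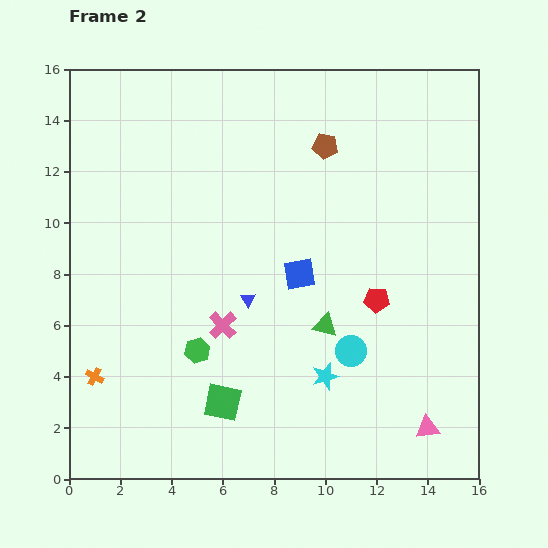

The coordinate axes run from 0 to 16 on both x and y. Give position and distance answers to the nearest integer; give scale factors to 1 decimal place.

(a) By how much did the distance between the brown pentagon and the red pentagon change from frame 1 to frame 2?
+4

Distance in frame 1: 2. Distance in frame 2: 6.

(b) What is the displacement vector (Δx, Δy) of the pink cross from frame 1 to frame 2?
(-5, -2)

The pink cross was at (11, 8) in frame 1 and (6, 6) in frame 2.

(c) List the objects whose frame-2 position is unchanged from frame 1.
the cyan circle, the blue triangle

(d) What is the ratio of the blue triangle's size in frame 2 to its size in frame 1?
0.6×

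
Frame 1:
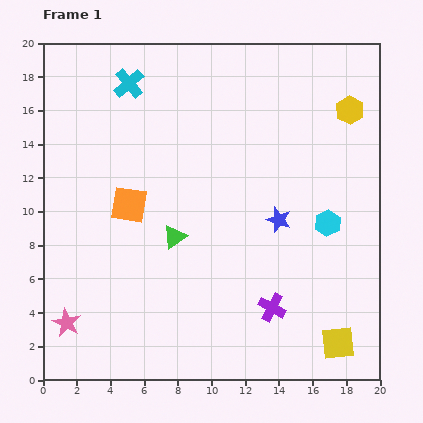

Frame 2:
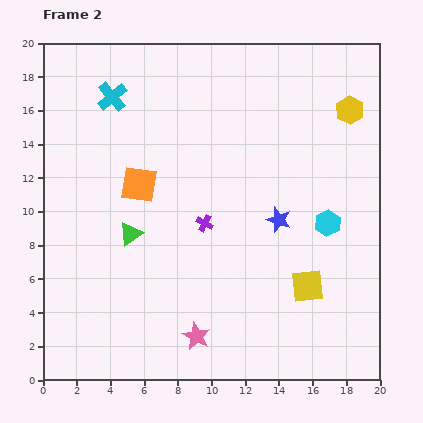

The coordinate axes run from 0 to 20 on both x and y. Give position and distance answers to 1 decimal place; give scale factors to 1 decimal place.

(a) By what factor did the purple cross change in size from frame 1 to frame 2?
0.6×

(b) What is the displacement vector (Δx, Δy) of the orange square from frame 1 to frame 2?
(0.6, 1.2)

The orange square was at (5.1, 10.4) in frame 1 and (5.7, 11.6) in frame 2.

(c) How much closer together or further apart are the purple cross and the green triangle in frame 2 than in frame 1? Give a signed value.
-2.8

Distance in frame 1: 7.2. Distance in frame 2: 4.4.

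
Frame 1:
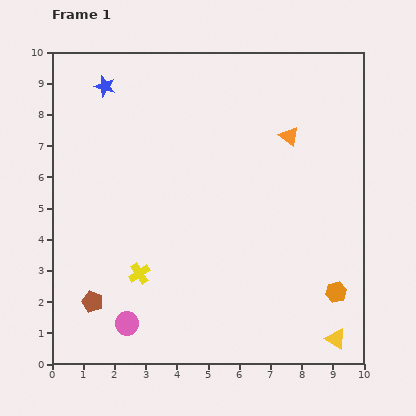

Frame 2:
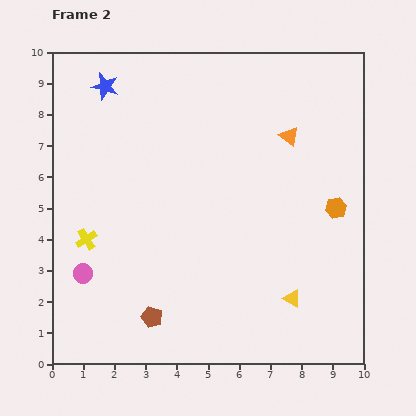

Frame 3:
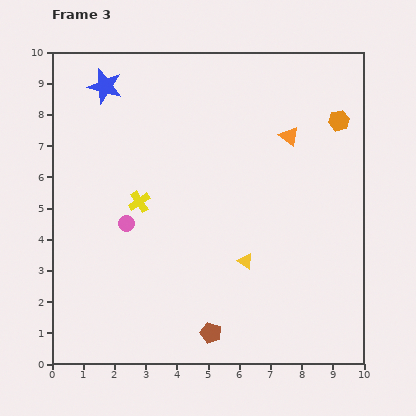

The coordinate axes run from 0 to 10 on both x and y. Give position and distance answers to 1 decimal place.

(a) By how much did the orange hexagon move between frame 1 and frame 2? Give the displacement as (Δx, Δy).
(0.0, 2.7)

The orange hexagon was at (9.1, 2.3) in frame 1 and (9.1, 5.0) in frame 2.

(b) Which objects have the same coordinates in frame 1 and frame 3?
the orange triangle, the blue star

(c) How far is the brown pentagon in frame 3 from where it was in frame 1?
3.9

The brown pentagon moved from (1.3, 2.0) to (5.1, 1.0), a distance of √(3.8² + 1.0²) ≈ 3.9.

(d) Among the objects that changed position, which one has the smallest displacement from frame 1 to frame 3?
the yellow cross

(moved 2.3)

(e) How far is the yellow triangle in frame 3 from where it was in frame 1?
3.8

The yellow triangle moved from (9.1, 0.8) to (6.2, 3.3), a distance of √(2.9² + 2.5²) ≈ 3.8.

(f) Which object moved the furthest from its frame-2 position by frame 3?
the orange hexagon

(moved 2.8; next 2.1)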